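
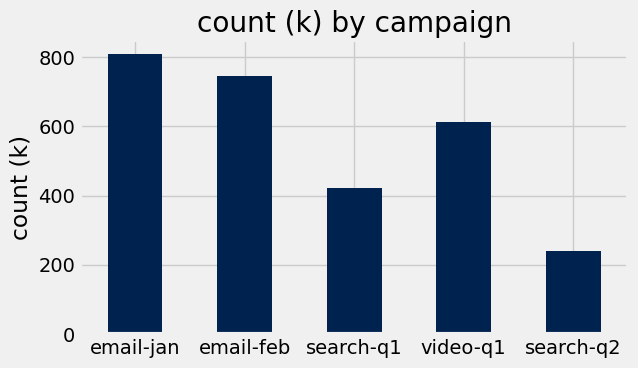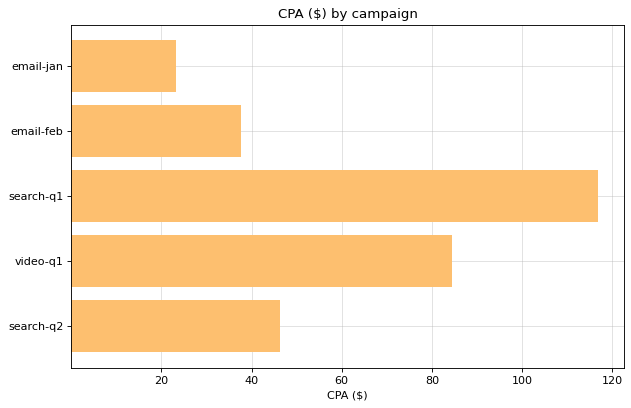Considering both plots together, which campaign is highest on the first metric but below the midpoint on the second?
Chart 2 median CPA ($) ≈ 40; below-median campaigns: email-jan, email-feb. Among those, email-jan has the highest count (k) (≈ 800).

email-jan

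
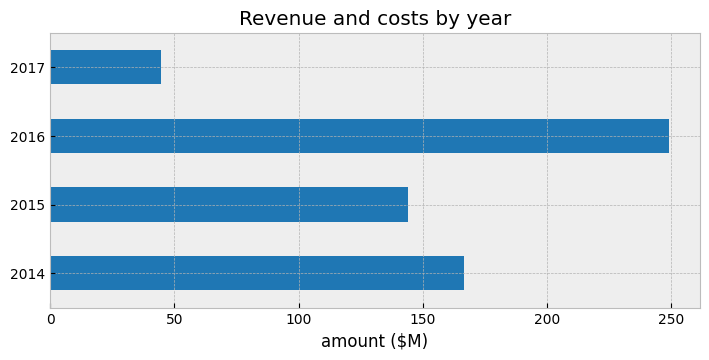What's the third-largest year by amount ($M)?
2015

Top 4: 2016 ≈ 250, 2014 ≈ 175, 2015 ≈ 150, 2017 ≈ 50.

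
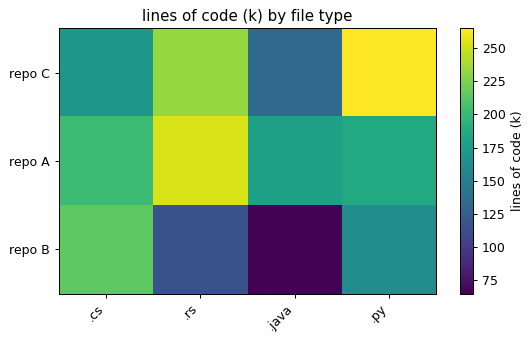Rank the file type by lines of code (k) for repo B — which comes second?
.py

Top 3 for repo B: .cs ≈ 220, .py ≈ 160, .rs ≈ 120.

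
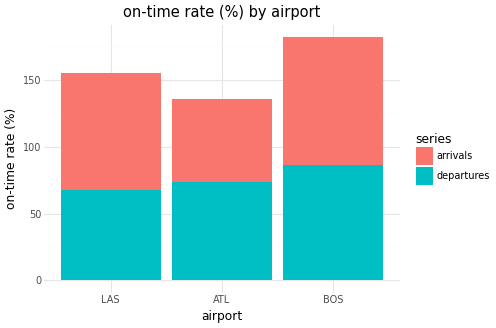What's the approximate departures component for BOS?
departures top ≈ 80, bottom ≈ 0; segment ≈ 80.

≈ 80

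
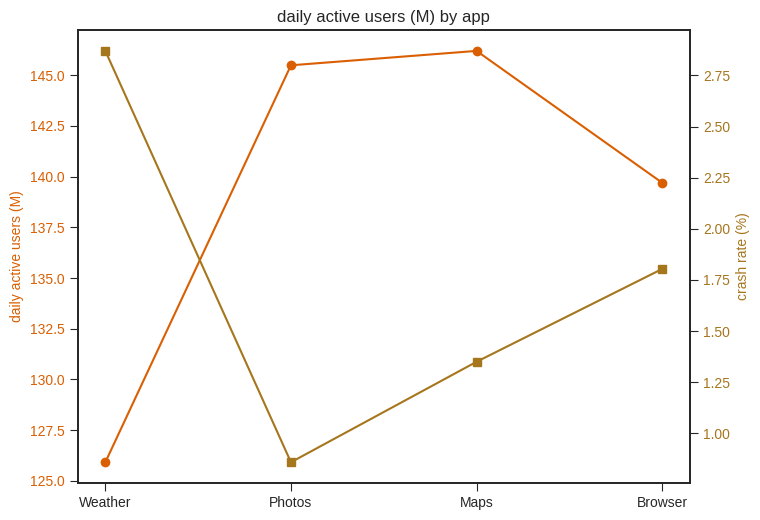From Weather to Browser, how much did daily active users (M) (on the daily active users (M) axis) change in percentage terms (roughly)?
≈ +11.1%

Weather ≈ 126, Browser ≈ 140; (140 − 126) / 126 ≈ +11.1%.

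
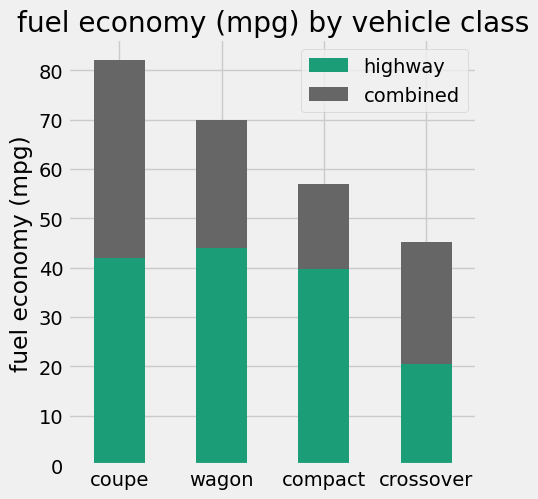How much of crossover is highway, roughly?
≈ 20

highway top ≈ 20, bottom ≈ 0; segment ≈ 20.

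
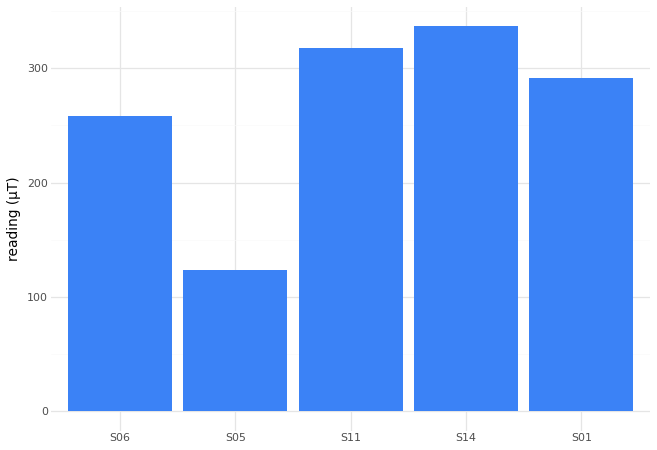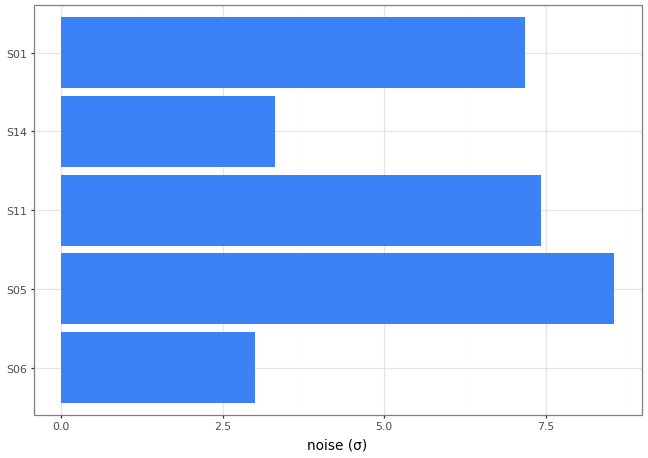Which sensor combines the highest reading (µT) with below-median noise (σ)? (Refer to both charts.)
S14

Chart 2 median noise (σ) ≈ 7; below-median sensors: S06, S14. Among those, S14 has the highest reading (µT) (≈ 350).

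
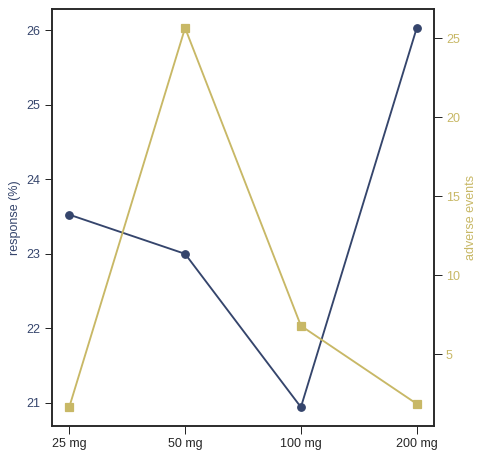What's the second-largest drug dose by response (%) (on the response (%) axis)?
Top 3 (on the response (%) axis): 200 mg ≈ 26.0, 25 mg ≈ 23.5, 50 mg ≈ 23.0.

25 mg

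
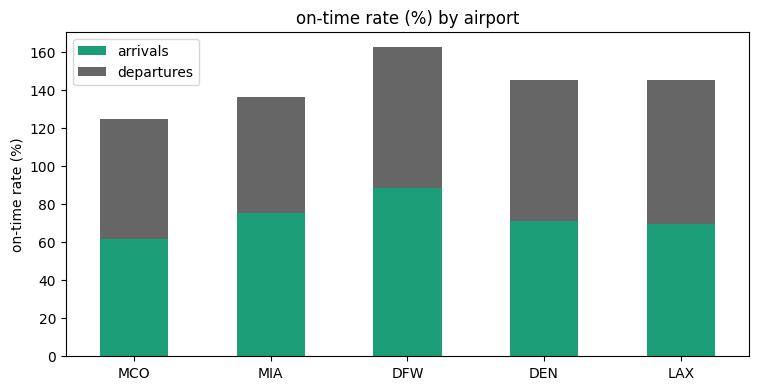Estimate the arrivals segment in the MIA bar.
≈ 80

arrivals top ≈ 80, bottom ≈ 0; segment ≈ 80.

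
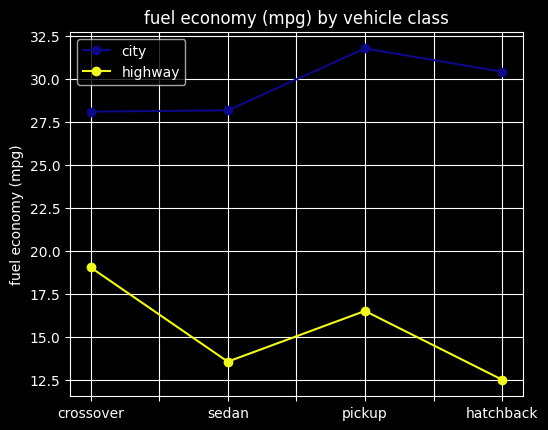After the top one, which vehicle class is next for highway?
Top 3 for highway: crossover ≈ 20, pickup ≈ 16, sedan ≈ 14.

pickup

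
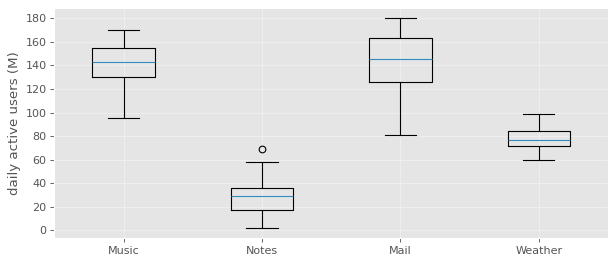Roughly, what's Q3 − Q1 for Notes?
Q3 ≈ 40, Q1 ≈ 20; IQR ≈ 20.

≈ 20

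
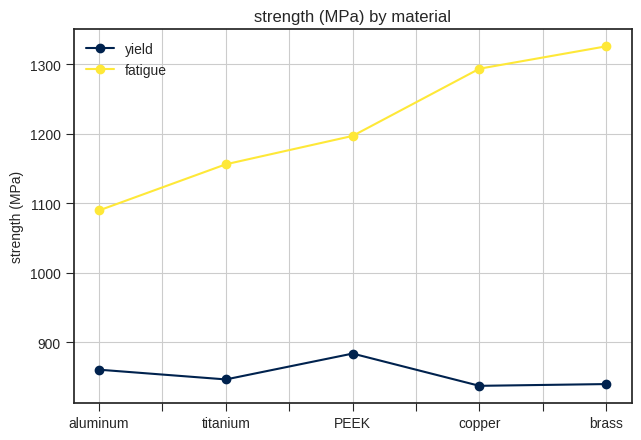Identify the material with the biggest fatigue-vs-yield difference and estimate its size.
brass, ≈ 500 MPa

brass: fatigue ≈ 1350, yield ≈ 850 → gap ≈ 500. Next-largest (copper) is only ≈ 450.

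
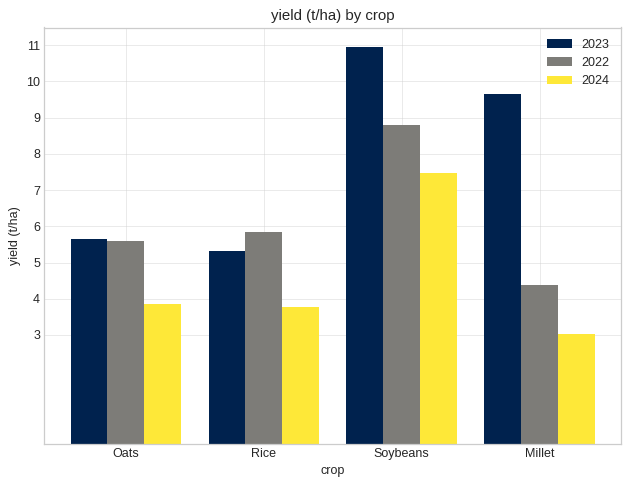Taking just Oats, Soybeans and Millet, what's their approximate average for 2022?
≈ 6

(6 + 9 + 4) / 3 ≈ 6.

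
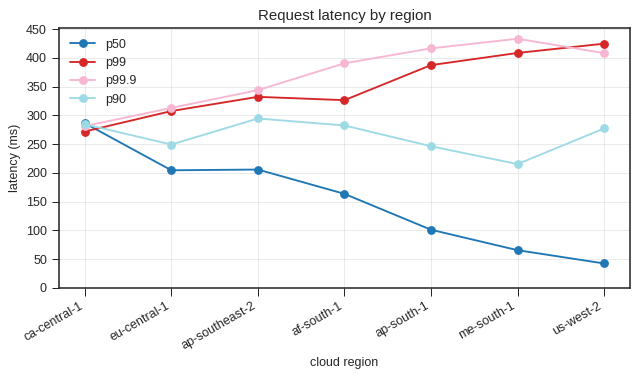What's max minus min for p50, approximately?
Max ca-central-1 ≈ 300, min us-west-2 ≈ 50; range ≈ 250.

≈ 250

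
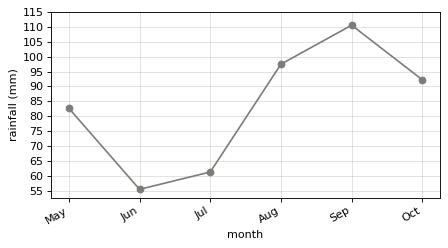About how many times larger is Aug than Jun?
Aug ≈ 95, Jun ≈ 55; 95/55 ≈ 1.73.

≈ 1.73×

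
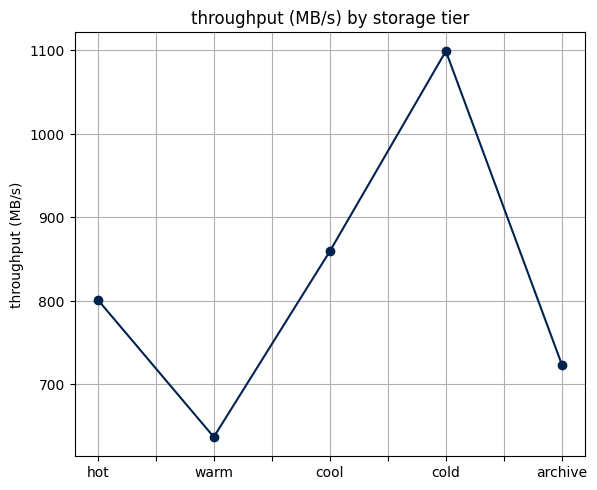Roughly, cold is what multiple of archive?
cold ≈ 1100, archive ≈ 700; 1100/700 ≈ 1.57.

≈ 1.57×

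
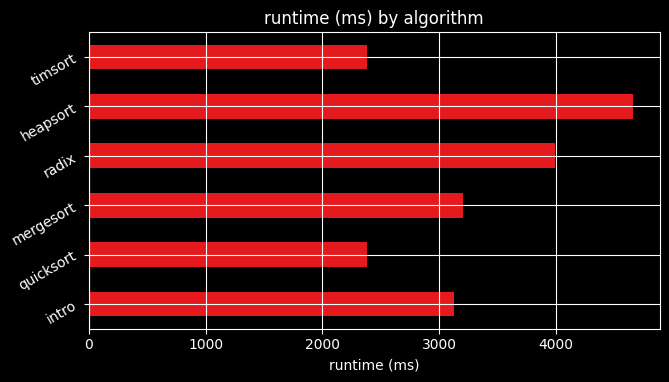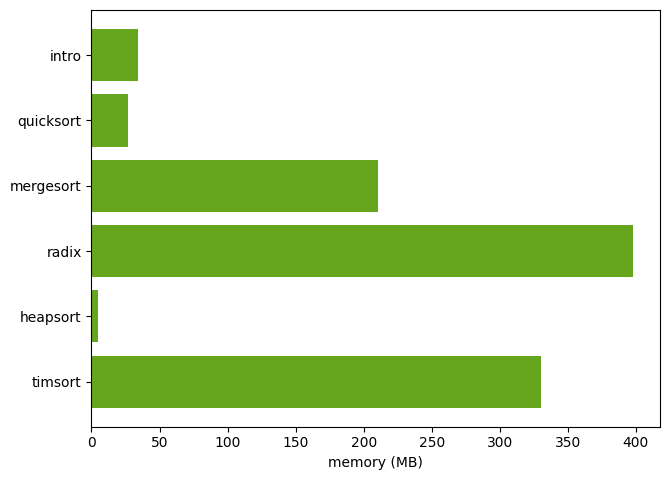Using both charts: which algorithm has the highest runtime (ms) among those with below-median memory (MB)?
heapsort

Chart 2 median memory (MB) ≈ 100; below-median algorithms: intro, quicksort, heapsort. Among those, heapsort has the highest runtime (ms) (≈ 4500).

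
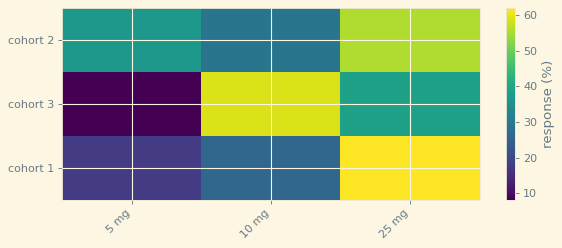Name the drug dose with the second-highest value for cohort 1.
10 mg

Top 3 for cohort 1: 25 mg ≈ 60, 10 mg ≈ 25, 5 mg ≈ 20.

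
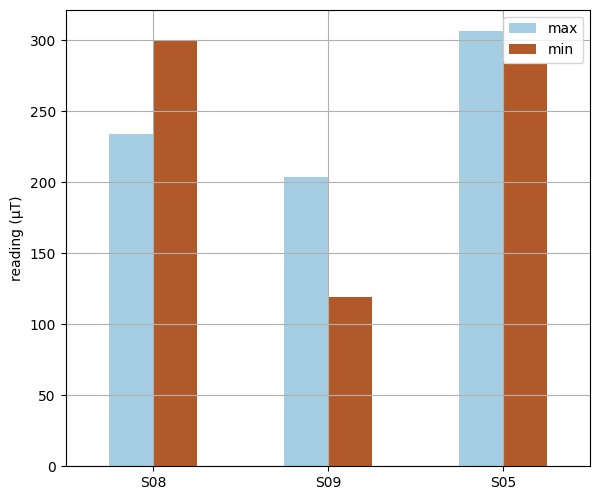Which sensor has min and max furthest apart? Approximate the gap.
S09: min ≈ 100, max ≈ 200 → gap ≈ 100. Next-largest (S08) is only ≈ 50.

S09, ≈ 100 µT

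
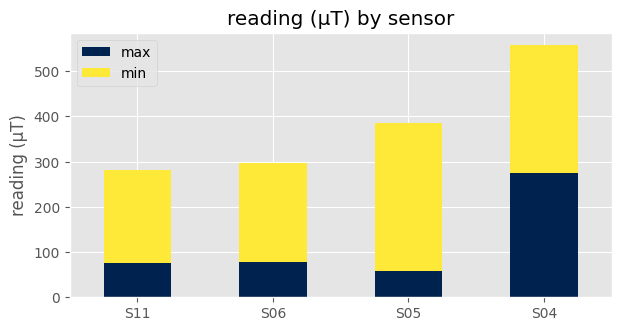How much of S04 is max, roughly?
max top ≈ 250, bottom ≈ 0; segment ≈ 250.

≈ 250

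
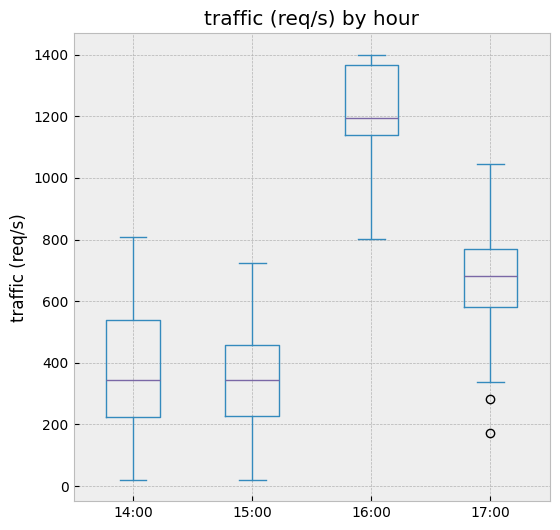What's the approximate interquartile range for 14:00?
Q3 ≈ 500, Q1 ≈ 200; IQR ≈ 300.

≈ 300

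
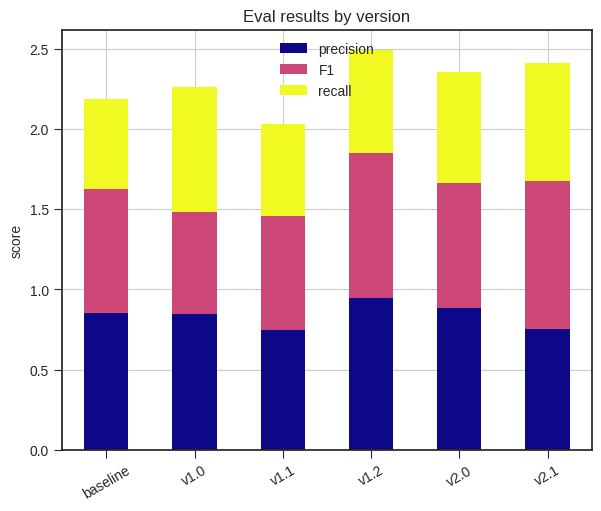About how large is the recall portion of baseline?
recall top ≈ 2.0, bottom ≈ 1.5; segment ≈ 0.5.

≈ 0.5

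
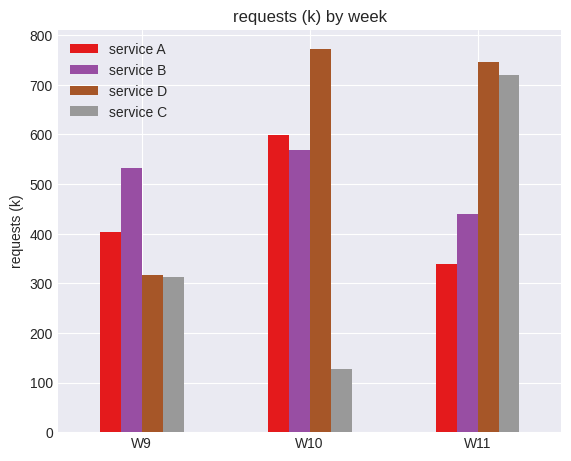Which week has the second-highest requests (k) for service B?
W9

Top 3 for service B: W10 ≈ 600, W9 ≈ 500, W11 ≈ 400.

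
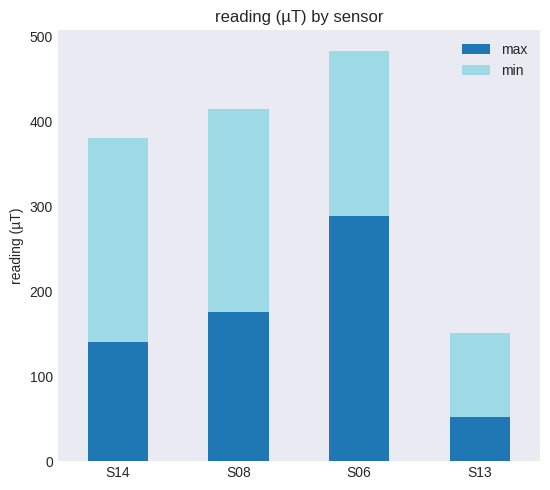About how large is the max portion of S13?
max top ≈ 50, bottom ≈ 0; segment ≈ 50.

≈ 50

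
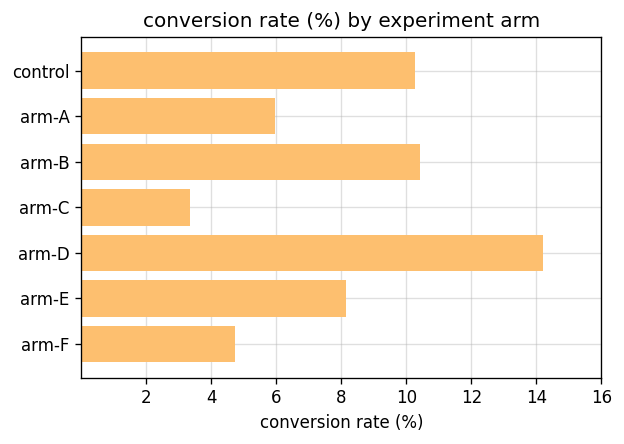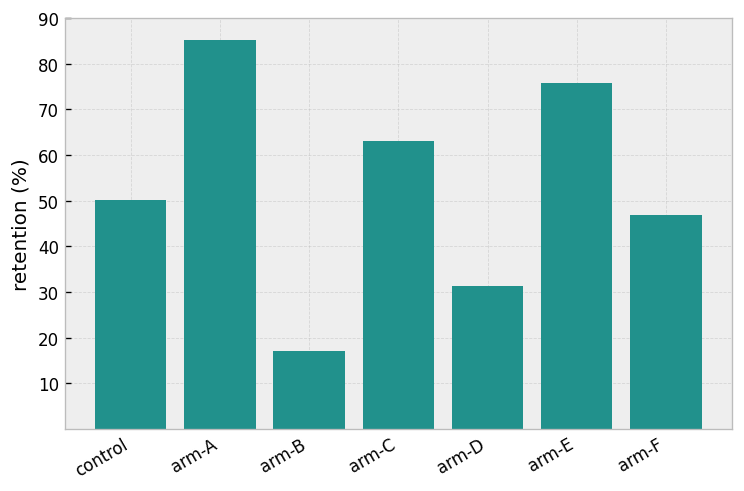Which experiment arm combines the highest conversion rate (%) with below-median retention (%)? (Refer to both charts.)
arm-D

Chart 2 median retention (%) ≈ 50; below-median experiment arms: arm-B, arm-D, arm-F. Among those, arm-D has the highest conversion rate (%) (≈ 14).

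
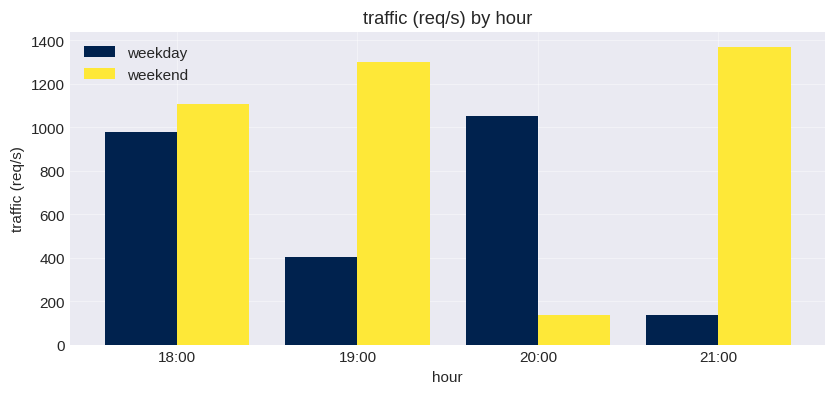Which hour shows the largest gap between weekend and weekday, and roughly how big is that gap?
21:00, ≈ 1200 req/s

21:00: weekend ≈ 1400, weekday ≈ 200 → gap ≈ 1200. Next-largest (20:00) is only ≈ 800.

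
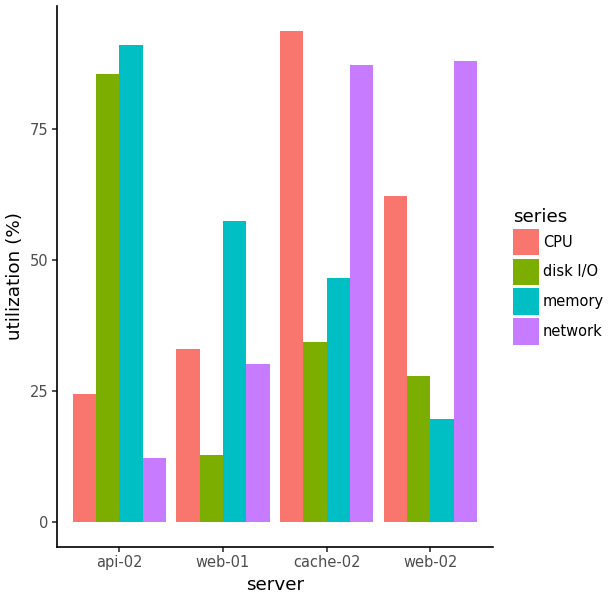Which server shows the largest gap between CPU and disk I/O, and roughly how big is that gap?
api-02, ≈ 70 %

api-02: CPU ≈ 20, disk I/O ≈ 90 → gap ≈ 70. Next-largest (cache-02) is only ≈ 60.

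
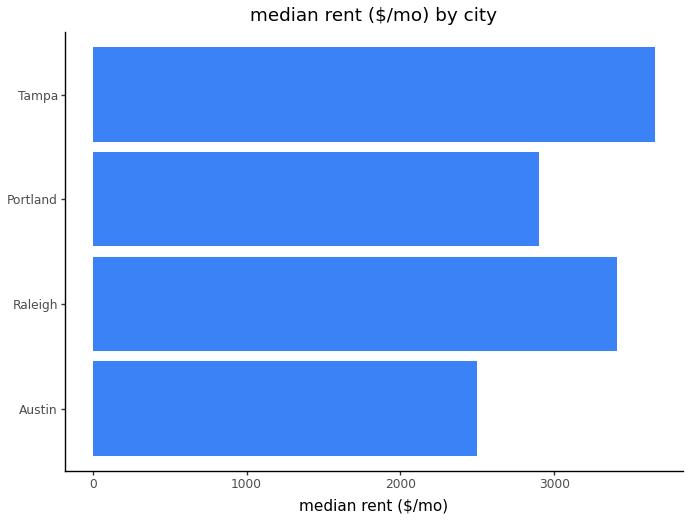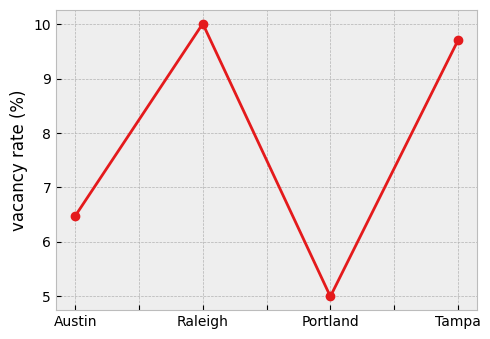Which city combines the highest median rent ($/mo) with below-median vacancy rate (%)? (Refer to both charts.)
Portland

Chart 2 median vacancy rate (%) ≈ 8; below-median cities: Austin, Portland. Among those, Portland has the highest median rent ($/mo) (≈ 3000).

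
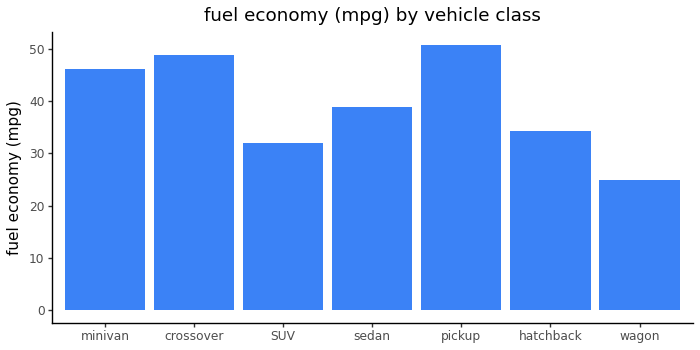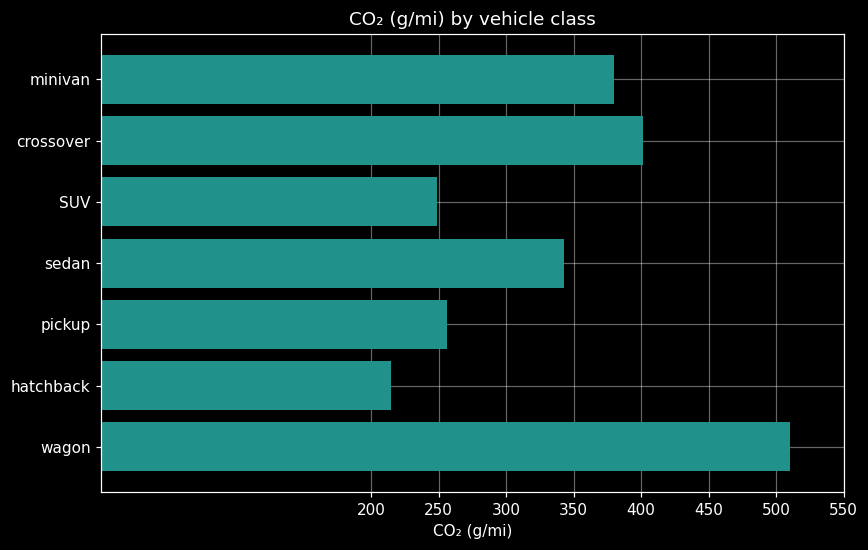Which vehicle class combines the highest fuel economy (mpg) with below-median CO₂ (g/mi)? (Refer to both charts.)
Chart 2 median CO₂ (g/mi) ≈ 350; below-median vehicle classes: SUV, pickup, hatchback. Among those, pickup has the highest fuel economy (mpg) (≈ 50).

pickup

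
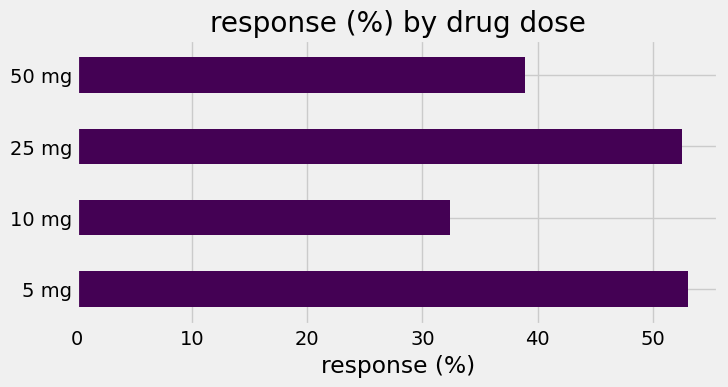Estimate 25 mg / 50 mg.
≈ 1.38×

25 mg ≈ 55, 50 mg ≈ 40; 55/40 ≈ 1.38.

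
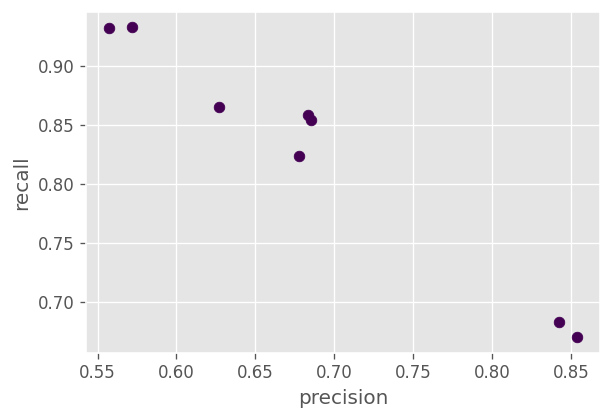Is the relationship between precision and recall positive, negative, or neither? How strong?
negative, strong

Points are negatively correlated; strong (|r| ≈ 1.0).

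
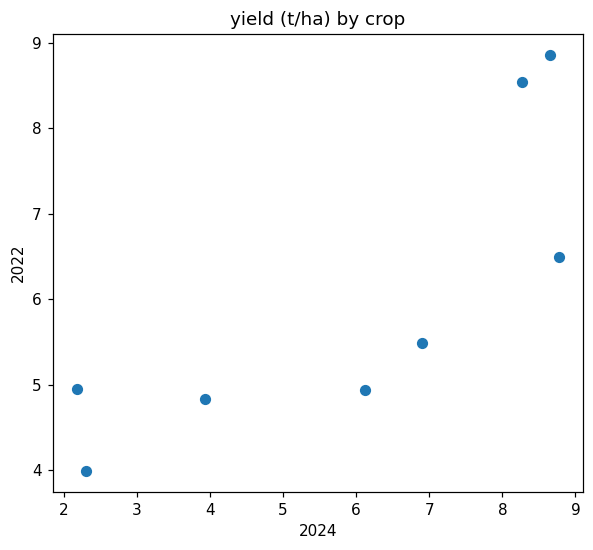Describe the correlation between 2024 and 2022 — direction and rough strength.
Points are positively correlated; strong (|r| ≈ 0.8).

positive, strong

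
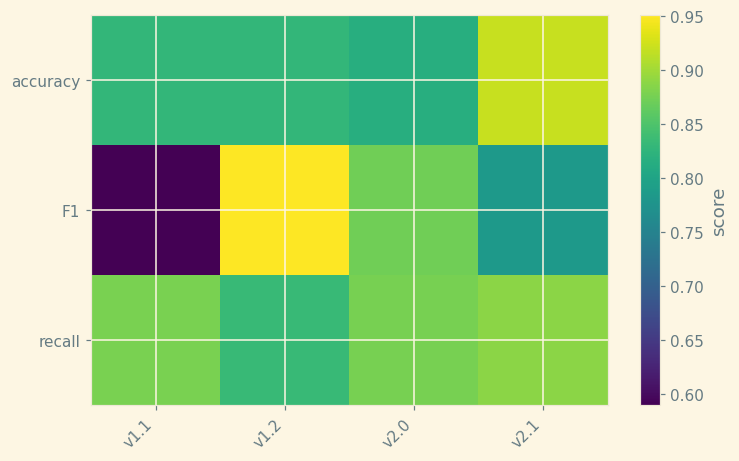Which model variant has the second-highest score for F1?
Top 3 for F1: v1.2 ≈ 0.95, v2.0 ≈ 0.85, v2.1 ≈ 0.80.

v2.0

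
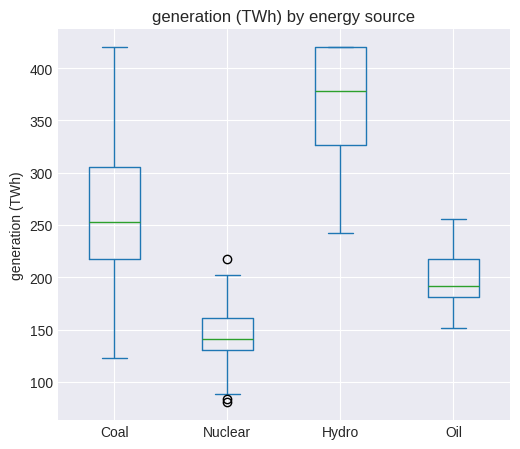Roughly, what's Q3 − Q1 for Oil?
Q3 ≈ 220, Q1 ≈ 180; IQR ≈ 40.

≈ 40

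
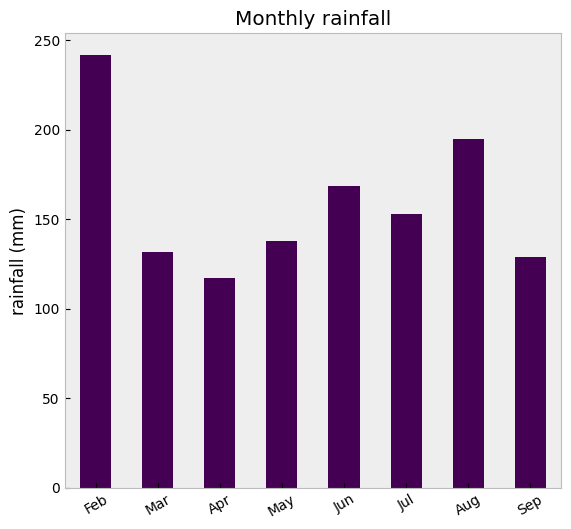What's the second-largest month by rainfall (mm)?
Aug

Top 3: Feb ≈ 250, Aug ≈ 200, Jun ≈ 175.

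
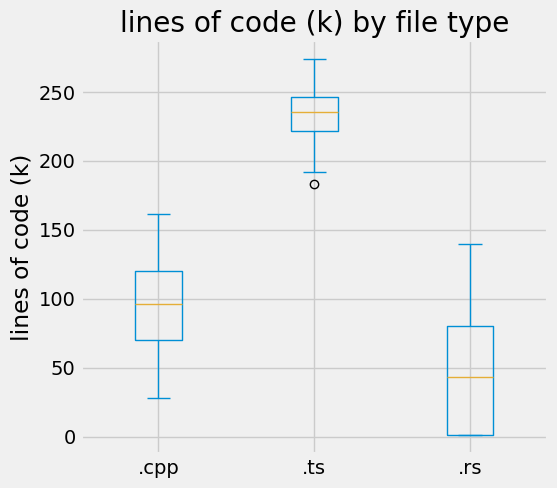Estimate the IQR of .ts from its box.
Q3 ≈ 240, Q1 ≈ 220; IQR ≈ 20.

≈ 20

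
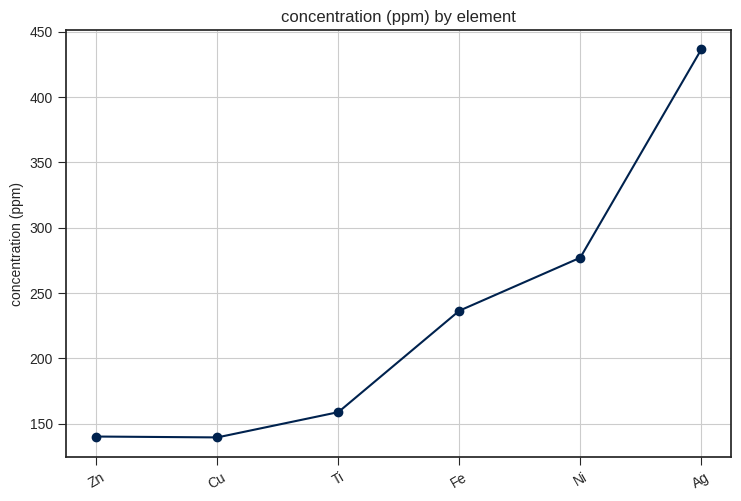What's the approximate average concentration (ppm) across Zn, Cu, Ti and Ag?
≈ 219

(150 + 150 + 150 + 425) / 4 ≈ 219.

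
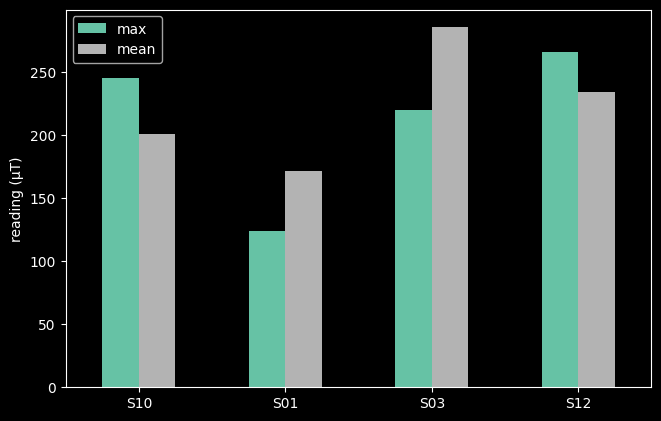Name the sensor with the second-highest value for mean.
Top 3 for mean: S03 ≈ 275, S12 ≈ 225, S10 ≈ 200.

S12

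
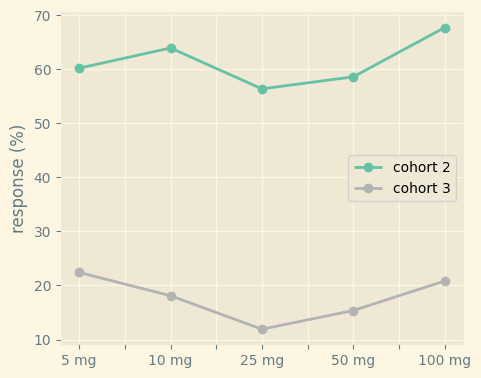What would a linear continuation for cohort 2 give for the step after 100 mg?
Last three: 55, 60, 70 → slope ≈ 7.5/step → next ≈ 77.5.

≈ 77.5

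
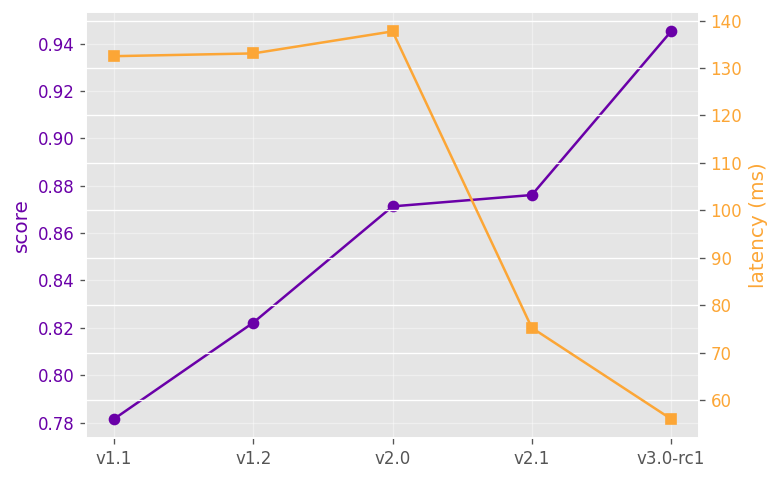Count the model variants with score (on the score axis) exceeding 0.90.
Above 0.90: v3.0-rc1.

1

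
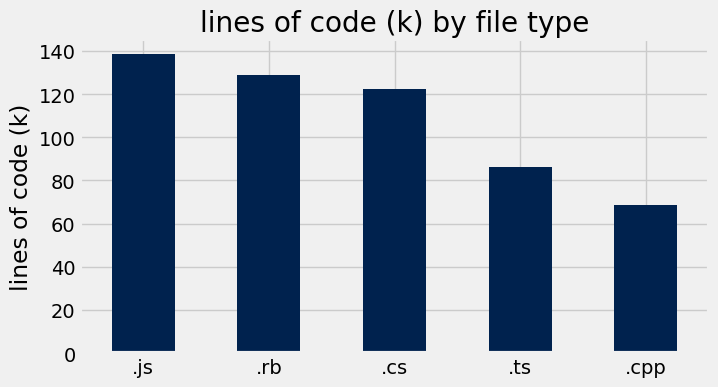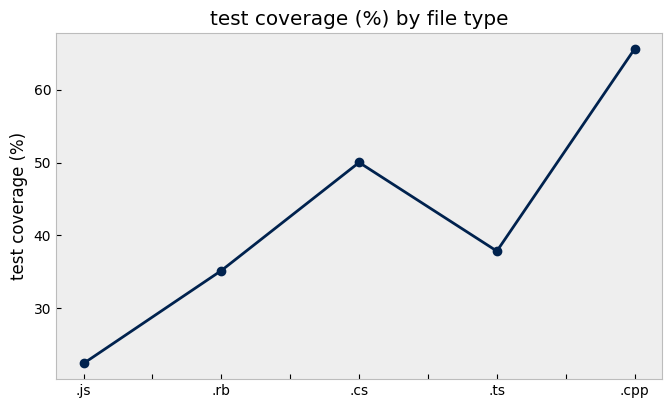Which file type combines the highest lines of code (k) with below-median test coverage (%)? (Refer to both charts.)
Chart 2 median test coverage (%) ≈ 40; below-median file types: .js, .rb. Among those, .js has the highest lines of code (k) (≈ 140).

.js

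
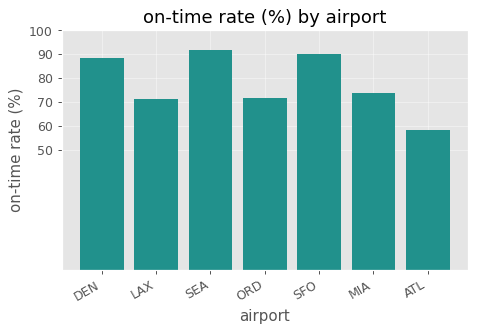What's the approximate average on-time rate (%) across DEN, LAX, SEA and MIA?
(90 + 70 + 90 + 70) / 4 ≈ 80.

≈ 80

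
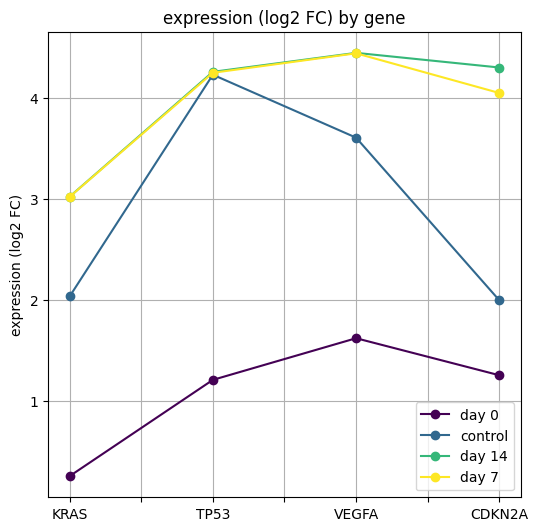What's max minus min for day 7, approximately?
Max VEGFA ≈ 4.5, min KRAS ≈ 3.0; range ≈ 1.5.

≈ 1.5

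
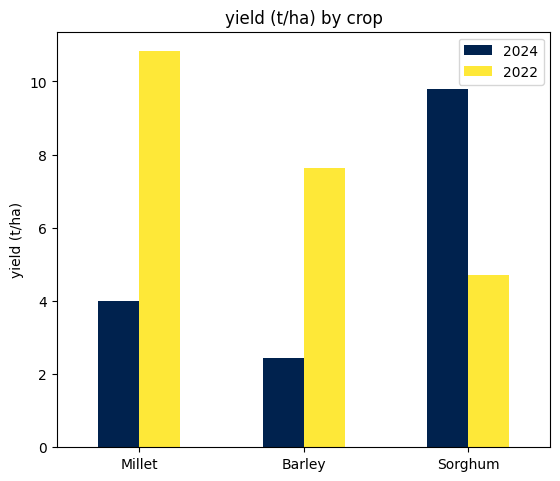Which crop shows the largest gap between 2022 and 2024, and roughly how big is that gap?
Millet: 2022 ≈ 11, 2024 ≈ 4 → gap ≈ 7. Next-largest (Barley) is only ≈ 6.

Millet, ≈ 7 t/ha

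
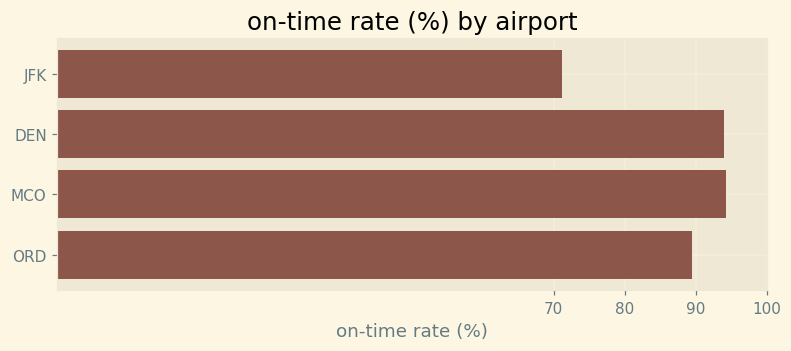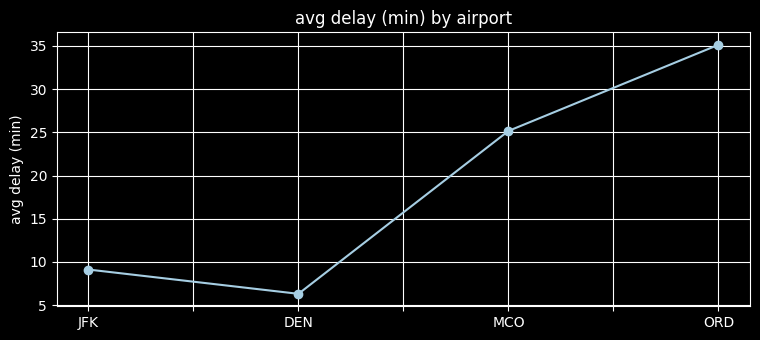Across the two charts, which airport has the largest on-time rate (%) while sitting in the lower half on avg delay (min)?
Chart 2 median avg delay (min) ≈ 15; below-median airports: JFK, DEN. Among those, DEN has the highest on-time rate (%) (≈ 90).

DEN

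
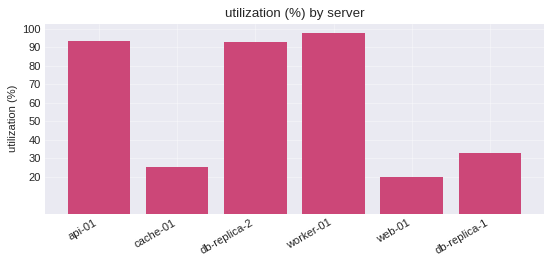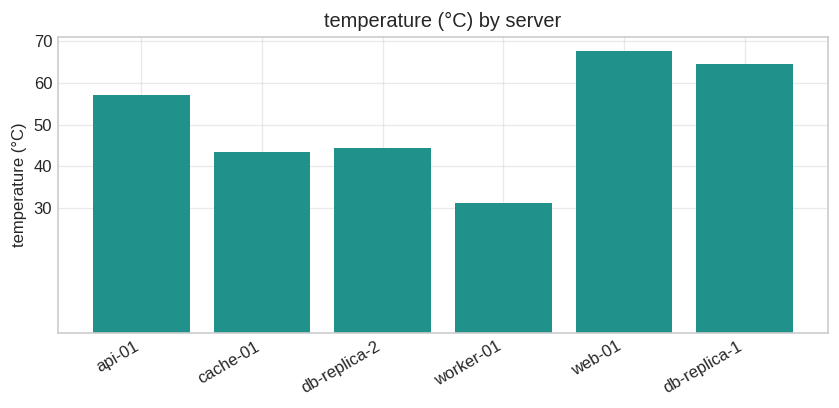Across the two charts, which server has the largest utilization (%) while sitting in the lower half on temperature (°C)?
worker-01

Chart 2 median temperature (°C) ≈ 50; below-median servers: cache-01, db-replica-2, worker-01. Among those, worker-01 has the highest utilization (%) (≈ 100).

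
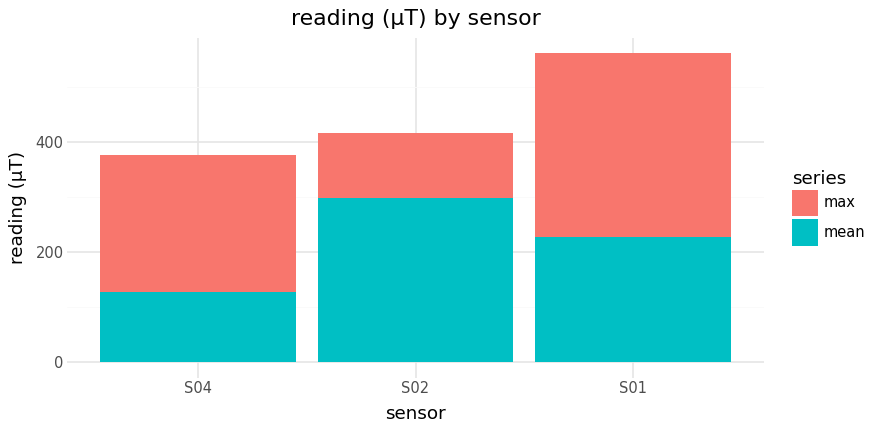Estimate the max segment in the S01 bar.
max top ≈ 550, bottom ≈ 250; segment ≈ 300.

≈ 300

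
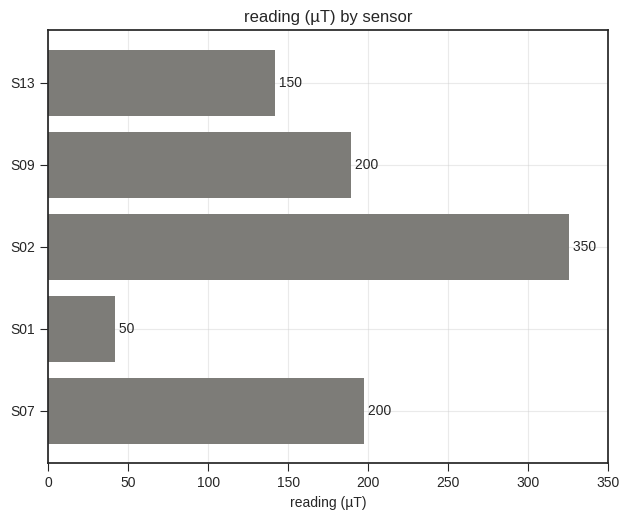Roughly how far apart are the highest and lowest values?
Max S02 ≈ 350, min S01 ≈ 50; range ≈ 300.

≈ 300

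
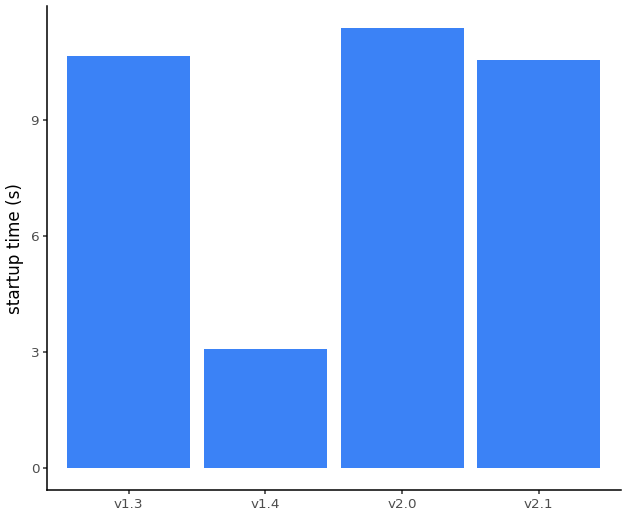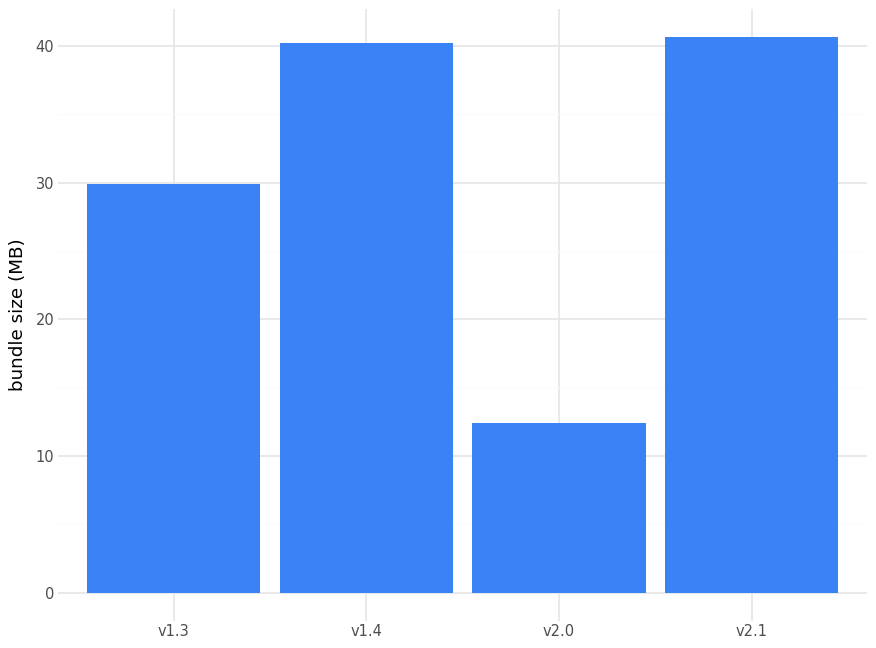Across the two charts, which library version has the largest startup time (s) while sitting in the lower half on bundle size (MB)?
v2.0

Chart 2 median bundle size (MB) ≈ 35; below-median library versions: v1.3, v2.0. Among those, v2.0 has the highest startup time (s) (≈ 12).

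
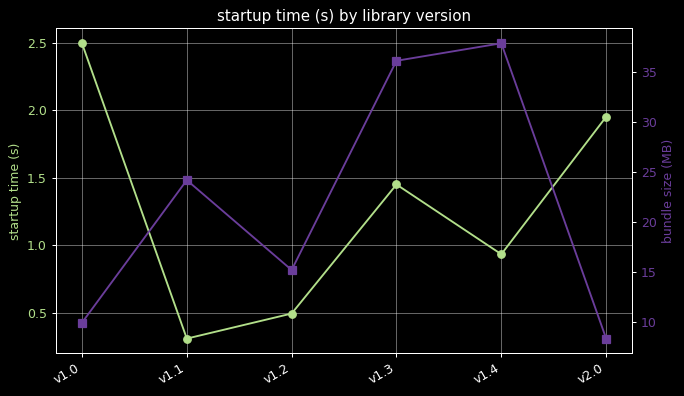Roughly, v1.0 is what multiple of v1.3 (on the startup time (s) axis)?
≈ 1.71×

v1.0 ≈ 2.4, v1.3 ≈ 1.4; 2.4/1.4 ≈ 1.71.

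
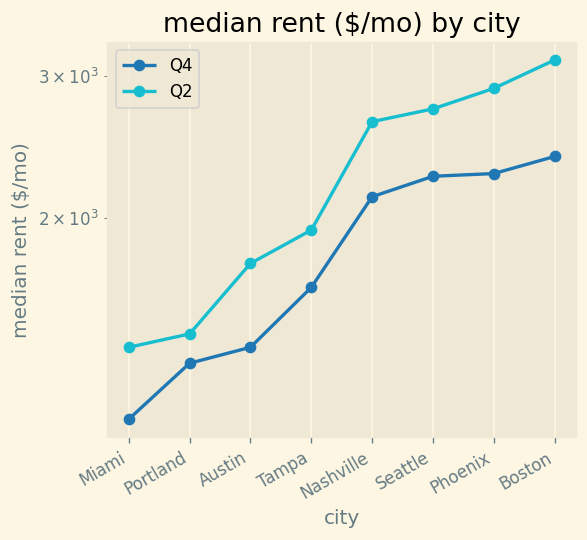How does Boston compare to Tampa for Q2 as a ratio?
≈ 1.6×

Boston ≈ 3200, Tampa ≈ 2000; 3200/2000 ≈ 1.6.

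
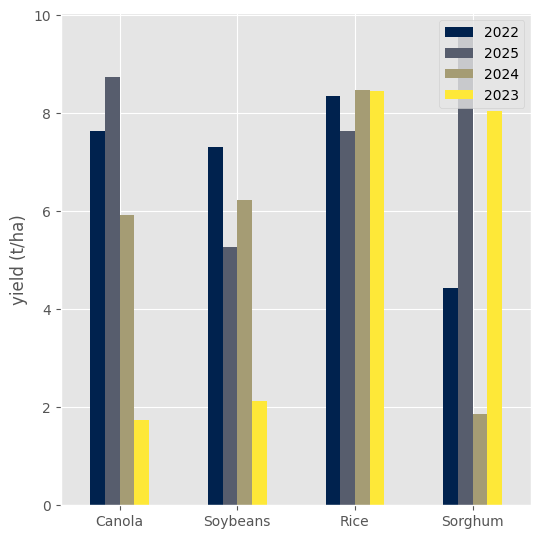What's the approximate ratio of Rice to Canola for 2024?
Rice ≈ 8, Canola ≈ 6; 8/6 ≈ 1.33.

≈ 1.33×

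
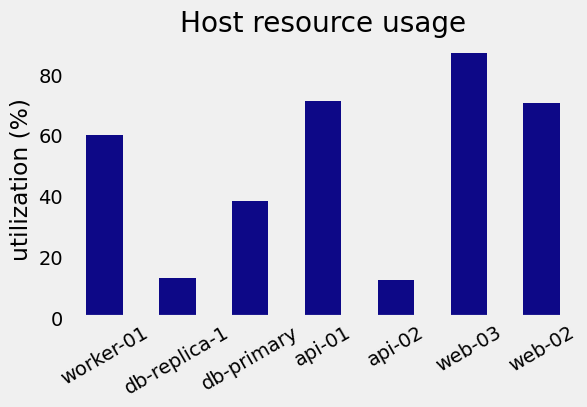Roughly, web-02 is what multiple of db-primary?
≈ 1.75×

web-02 ≈ 70, db-primary ≈ 40; 70/40 ≈ 1.75.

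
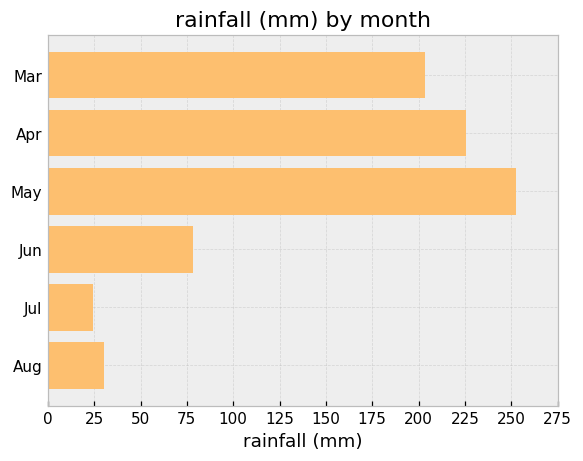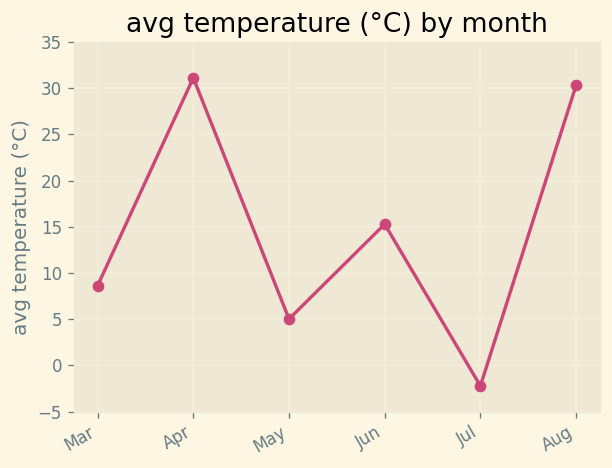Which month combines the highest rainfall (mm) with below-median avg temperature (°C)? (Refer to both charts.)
Chart 2 median avg temperature (°C) ≈ 10; below-median months: Mar, May, Jul. Among those, May has the highest rainfall (mm) (≈ 250).

May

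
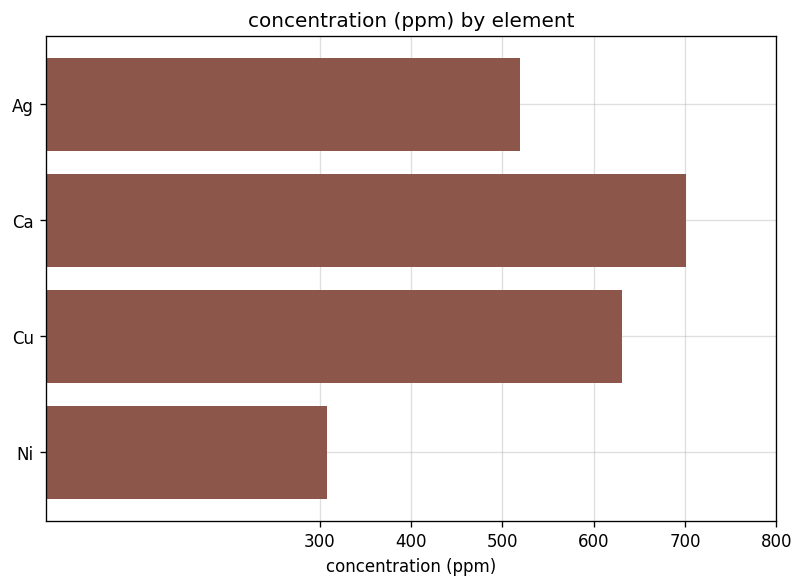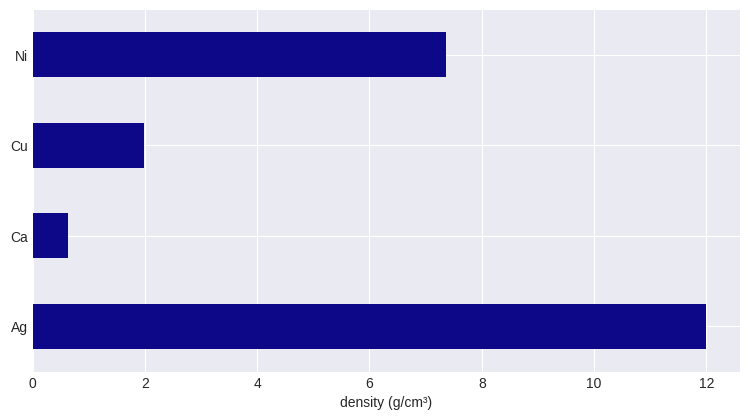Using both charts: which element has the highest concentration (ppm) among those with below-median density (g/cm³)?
Ca

Chart 2 median density (g/cm³) ≈ 4; below-median elements: Ca, Cu. Among those, Ca has the highest concentration (ppm) (≈ 700).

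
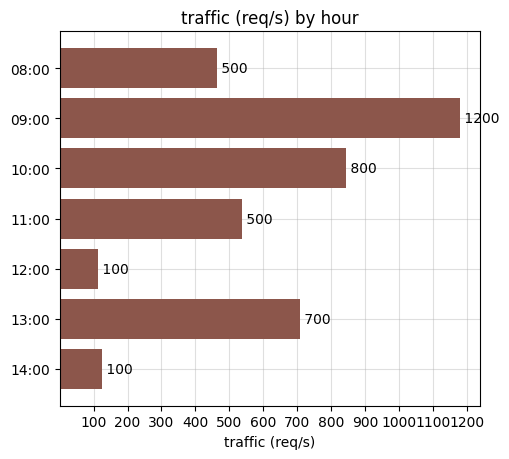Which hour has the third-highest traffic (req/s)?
Top 4: 09:00 ≈ 1200, 10:00 ≈ 800, 13:00 ≈ 700, 11:00 ≈ 500.

13:00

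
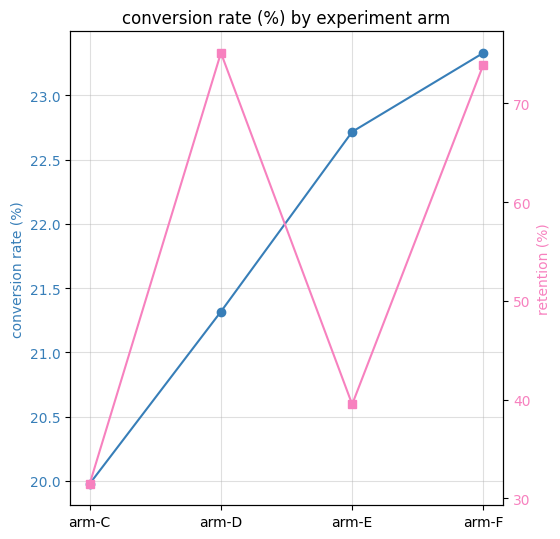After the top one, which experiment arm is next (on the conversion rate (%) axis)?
arm-E

Top 3 (on the conversion rate (%) axis): arm-F ≈ 23.5, arm-E ≈ 22.5, arm-D ≈ 21.5.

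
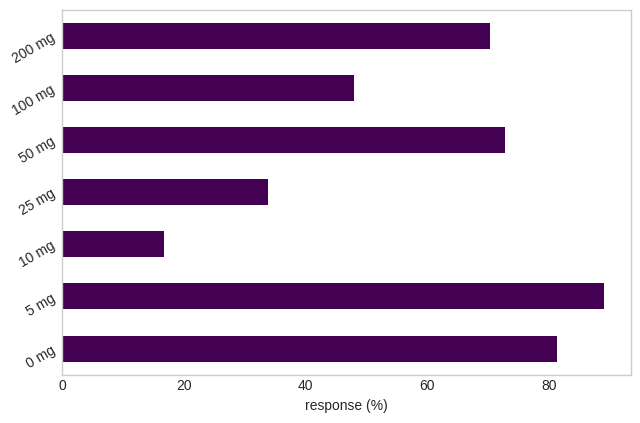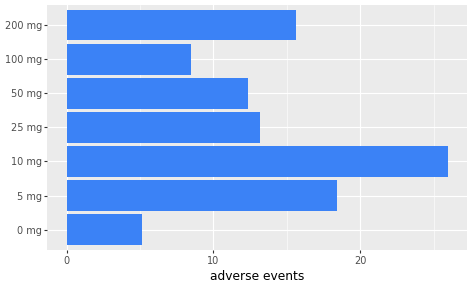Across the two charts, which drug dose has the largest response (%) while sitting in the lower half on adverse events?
0 mg

Chart 2 median adverse events ≈ 15; below-median drug doses: 0 mg, 50 mg, 100 mg. Among those, 0 mg has the highest response (%) (≈ 80).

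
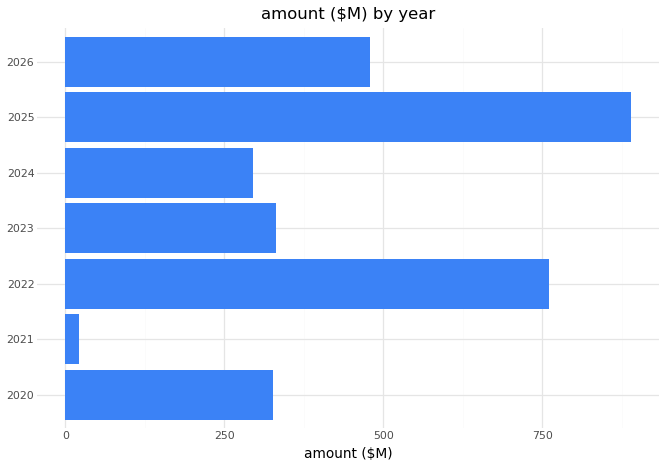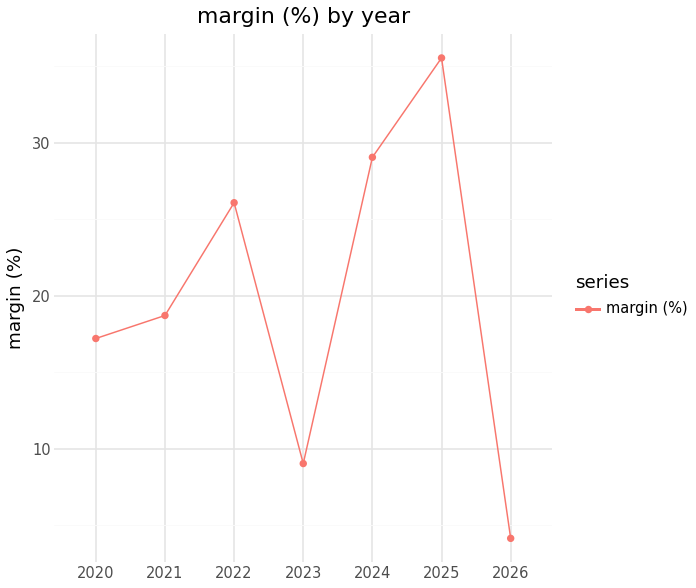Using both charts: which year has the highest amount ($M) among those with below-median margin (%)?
2026

Chart 2 median margin (%) ≈ 20; below-median years: 2020, 2023, 2026. Among those, 2026 has the highest amount ($M) (≈ 500).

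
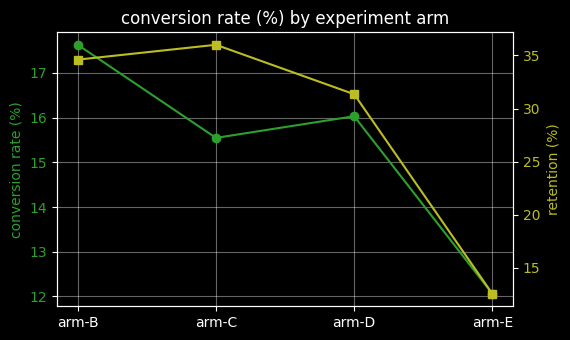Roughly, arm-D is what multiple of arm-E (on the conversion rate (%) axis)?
arm-D ≈ 16.0, arm-E ≈ 12.0; 16.0/12.0 ≈ 1.33.

≈ 1.33×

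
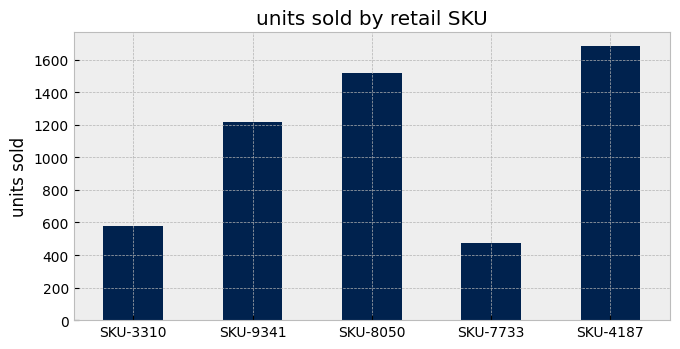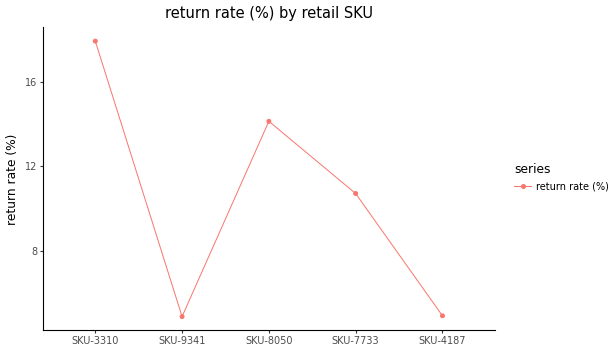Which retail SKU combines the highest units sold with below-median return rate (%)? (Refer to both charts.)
SKU-4187

Chart 2 median return rate (%) ≈ 10; below-median retail SKUs: SKU-9341, SKU-4187. Among those, SKU-4187 has the highest units sold (≈ 1600).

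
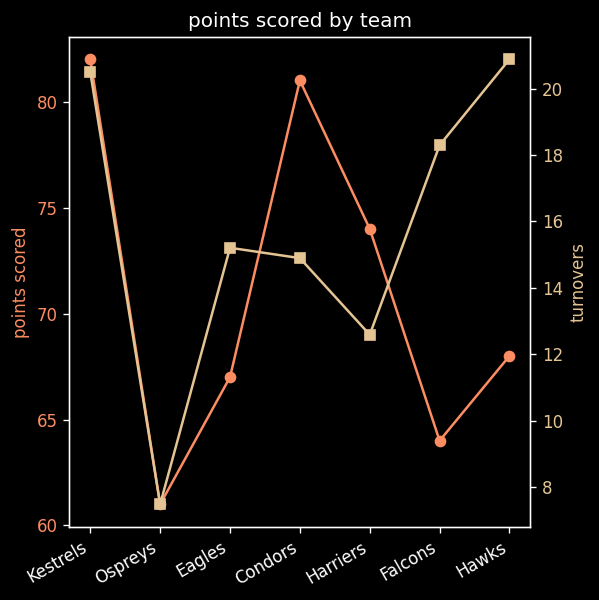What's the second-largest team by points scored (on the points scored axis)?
Condors

Top 3 (on the points scored axis): Kestrels ≈ 82, Condors ≈ 80, Harriers ≈ 74.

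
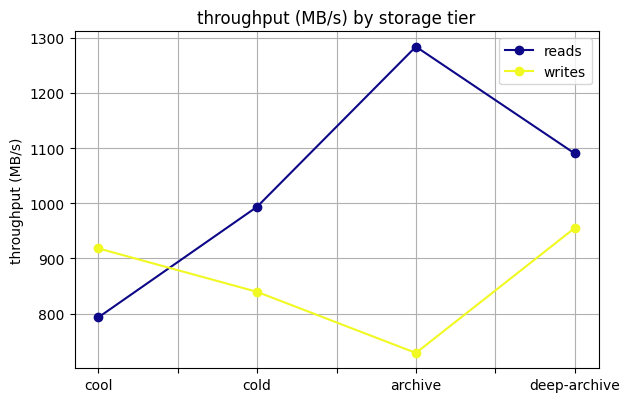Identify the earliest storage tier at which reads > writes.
cool: reads ≈ 800 vs writes ≈ 900 (not yet); cold: reads ≈ 1000 vs writes ≈ 850 (first crossover).

cold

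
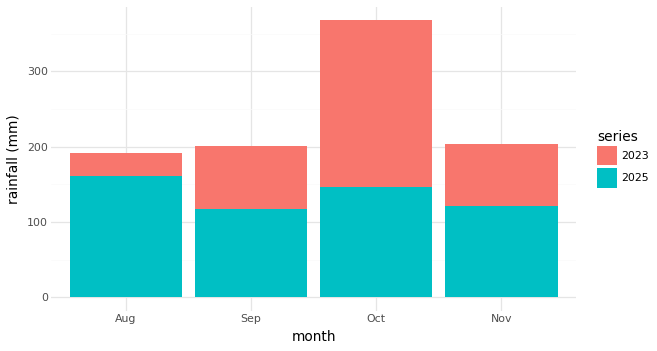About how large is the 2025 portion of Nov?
2025 top ≈ 100, bottom ≈ 0; segment ≈ 100.

≈ 100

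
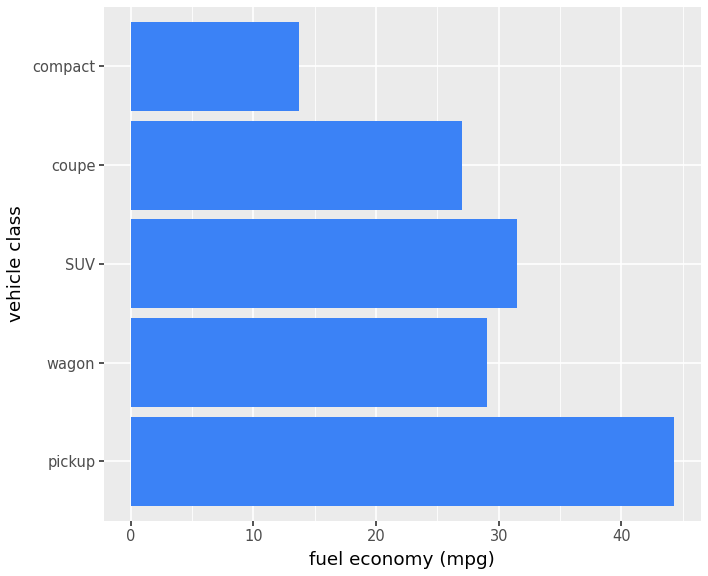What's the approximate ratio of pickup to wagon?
pickup ≈ 45, wagon ≈ 30; 45/30 ≈ 1.5.

≈ 1.5×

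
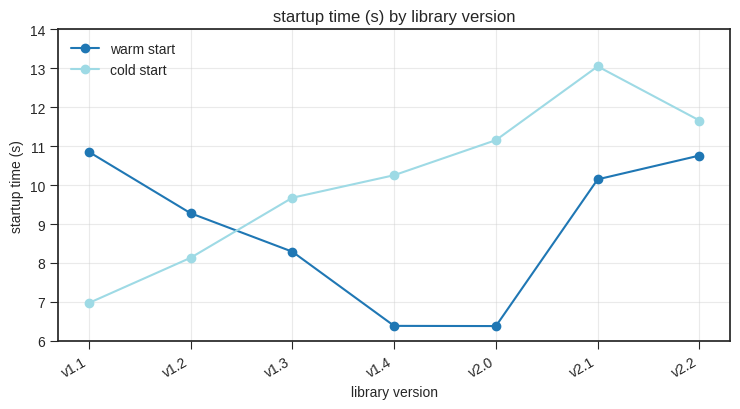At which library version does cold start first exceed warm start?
v1.2: cold start ≈ 8 vs warm start ≈ 9 (not yet); v1.3: cold start ≈ 10 vs warm start ≈ 8 (first crossover).

v1.3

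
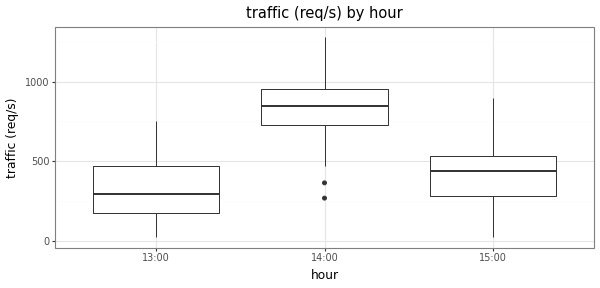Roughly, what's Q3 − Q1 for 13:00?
≈ 250

Q3 ≈ 450, Q1 ≈ 200; IQR ≈ 250.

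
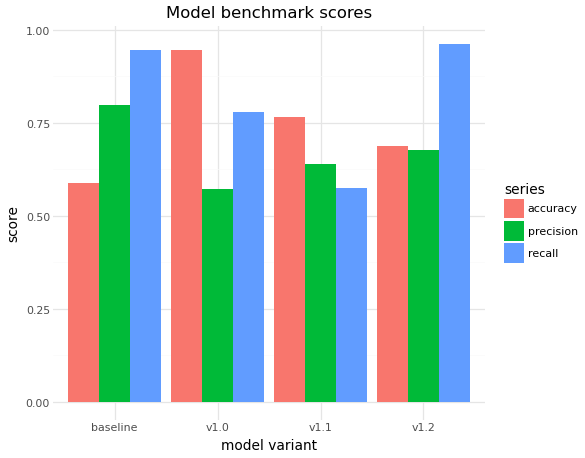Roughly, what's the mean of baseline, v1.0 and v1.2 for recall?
≈ 0.9

(0.9 + 0.8 + 1.0) / 3 ≈ 0.9.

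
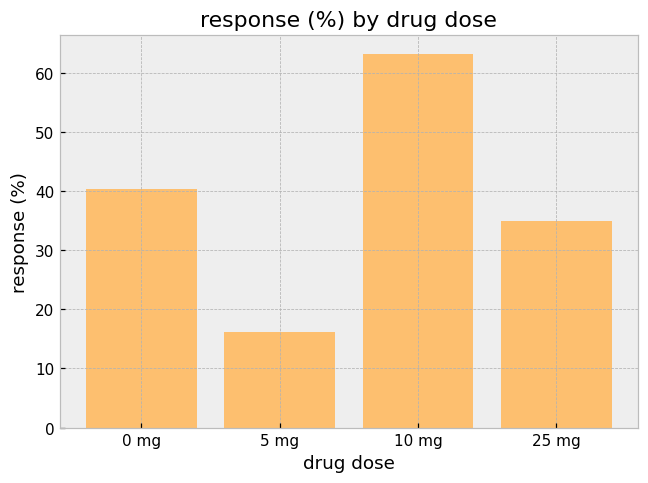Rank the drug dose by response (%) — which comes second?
0 mg

Top 3: 10 mg ≈ 60, 0 mg ≈ 40, 25 mg ≈ 30.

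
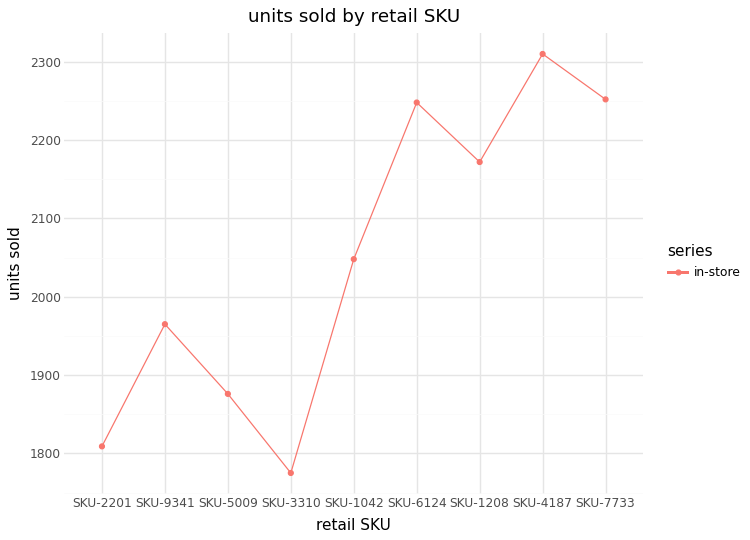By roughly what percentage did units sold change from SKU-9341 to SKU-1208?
≈ +10.3%

SKU-9341 ≈ 1950, SKU-1208 ≈ 2150; (2150 − 1950) / 1950 ≈ +10.3%.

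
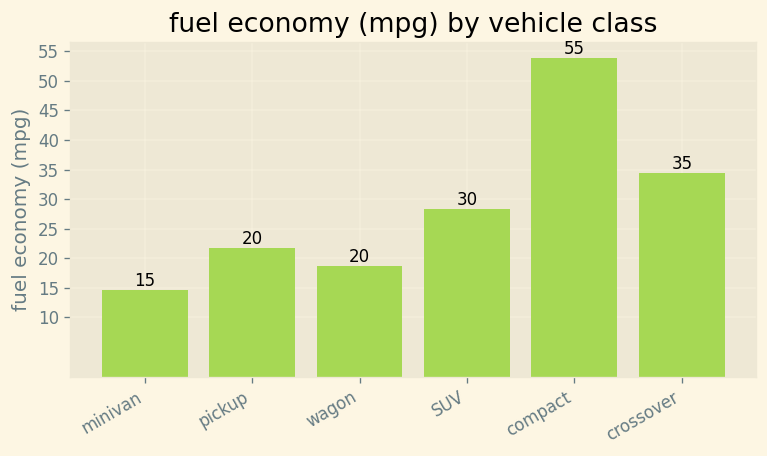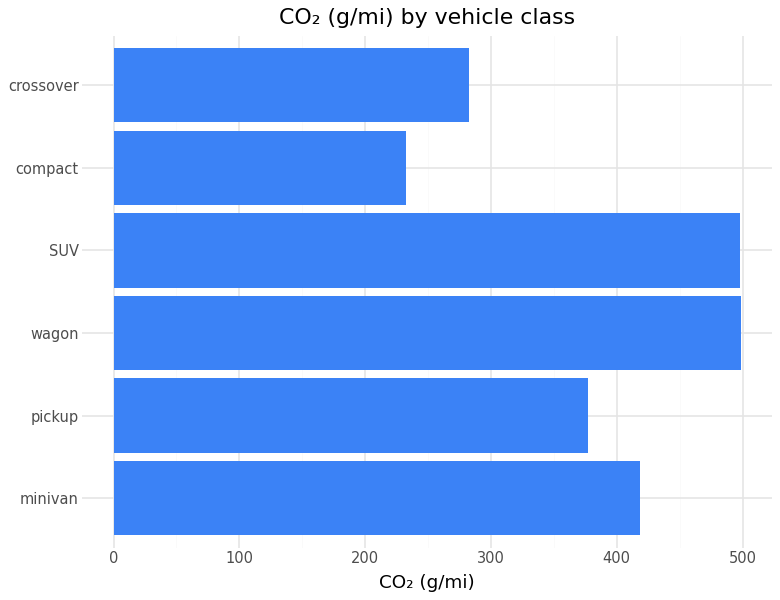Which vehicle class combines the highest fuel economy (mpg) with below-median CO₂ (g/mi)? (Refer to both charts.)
Chart 2 median CO₂ (g/mi) ≈ 400; below-median vehicle classes: pickup, compact, crossover. Among those, compact has the highest fuel economy (mpg) (≈ 55).

compact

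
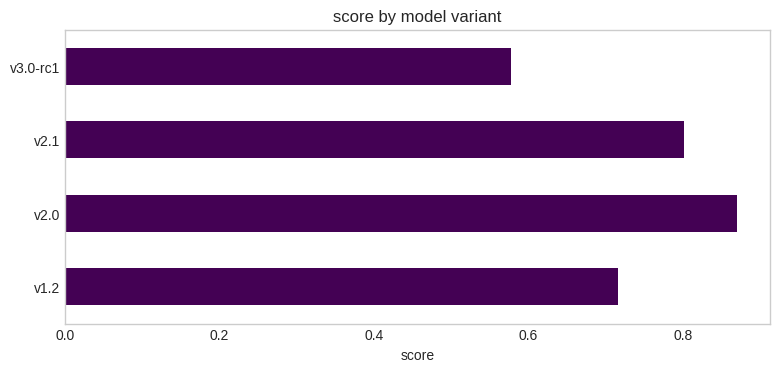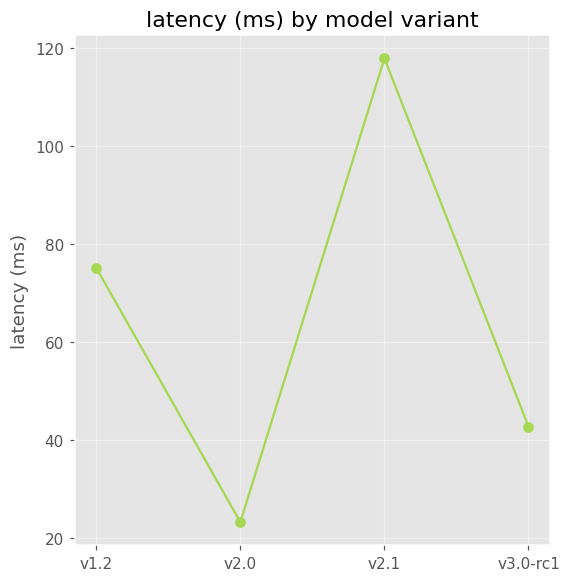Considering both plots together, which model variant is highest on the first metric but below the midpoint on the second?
Chart 2 median latency (ms) ≈ 60; below-median model variants: v2.0, v3.0-rc1. Among those, v2.0 has the highest score (≈ 0.9).

v2.0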